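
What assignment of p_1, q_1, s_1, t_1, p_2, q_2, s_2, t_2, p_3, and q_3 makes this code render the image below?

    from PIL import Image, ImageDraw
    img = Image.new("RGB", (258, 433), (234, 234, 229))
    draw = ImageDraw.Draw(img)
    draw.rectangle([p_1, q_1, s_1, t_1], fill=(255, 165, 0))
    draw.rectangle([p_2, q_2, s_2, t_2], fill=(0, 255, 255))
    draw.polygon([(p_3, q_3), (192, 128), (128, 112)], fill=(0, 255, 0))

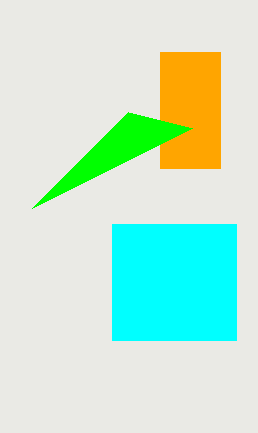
p_1 = 160
q_1 = 52
s_1 = 220
t_1 = 168
p_2 = 112
q_2 = 224
s_2 = 236
t_2 = 340
p_3 = 32
q_3 = 208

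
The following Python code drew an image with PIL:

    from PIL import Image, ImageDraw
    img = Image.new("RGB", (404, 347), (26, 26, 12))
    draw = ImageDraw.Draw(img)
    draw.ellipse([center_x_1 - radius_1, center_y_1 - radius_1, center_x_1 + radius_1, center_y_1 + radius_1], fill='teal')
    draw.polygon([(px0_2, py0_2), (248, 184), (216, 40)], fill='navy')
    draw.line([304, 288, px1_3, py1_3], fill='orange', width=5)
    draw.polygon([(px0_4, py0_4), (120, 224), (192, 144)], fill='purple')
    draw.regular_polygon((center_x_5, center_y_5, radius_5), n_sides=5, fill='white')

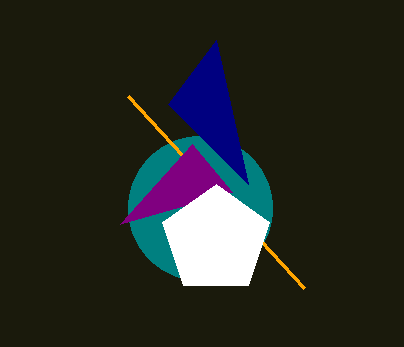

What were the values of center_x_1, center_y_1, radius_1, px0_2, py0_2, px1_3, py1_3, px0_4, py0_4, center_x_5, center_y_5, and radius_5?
center_x_1 = 200; center_y_1 = 208; radius_1 = 72; px0_2 = 168; py0_2 = 104; px1_3 = 128; py1_3 = 96; px0_4 = 232; py0_4 = 192; center_x_5 = 216; center_y_5 = 240; radius_5 = 56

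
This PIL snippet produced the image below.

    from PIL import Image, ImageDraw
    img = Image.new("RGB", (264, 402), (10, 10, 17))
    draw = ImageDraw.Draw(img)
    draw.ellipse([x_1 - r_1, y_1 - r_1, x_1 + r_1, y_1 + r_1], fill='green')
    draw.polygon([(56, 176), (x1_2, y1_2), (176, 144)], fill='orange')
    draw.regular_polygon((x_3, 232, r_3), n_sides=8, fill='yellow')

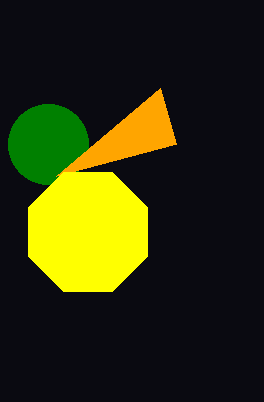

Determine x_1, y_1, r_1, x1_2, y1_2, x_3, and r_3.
x_1 = 48; y_1 = 144; r_1 = 40; x1_2 = 160; y1_2 = 88; x_3 = 88; r_3 = 64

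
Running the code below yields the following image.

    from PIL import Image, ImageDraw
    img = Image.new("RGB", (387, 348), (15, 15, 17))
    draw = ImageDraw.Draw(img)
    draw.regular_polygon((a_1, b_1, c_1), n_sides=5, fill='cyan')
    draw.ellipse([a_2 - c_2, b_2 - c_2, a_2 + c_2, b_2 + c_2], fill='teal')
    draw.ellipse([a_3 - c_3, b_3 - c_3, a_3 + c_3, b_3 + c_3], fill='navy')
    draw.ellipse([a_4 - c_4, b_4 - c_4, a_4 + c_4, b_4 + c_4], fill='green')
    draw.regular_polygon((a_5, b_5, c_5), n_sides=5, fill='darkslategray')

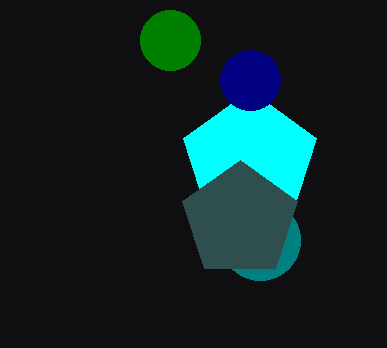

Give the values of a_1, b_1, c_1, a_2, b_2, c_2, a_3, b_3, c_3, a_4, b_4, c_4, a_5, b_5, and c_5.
a_1 = 250, b_1 = 160, c_1 = 70, a_2 = 260, b_2 = 240, c_2 = 40, a_3 = 250, b_3 = 80, c_3 = 30, a_4 = 170, b_4 = 40, c_4 = 30, a_5 = 240, b_5 = 220, c_5 = 60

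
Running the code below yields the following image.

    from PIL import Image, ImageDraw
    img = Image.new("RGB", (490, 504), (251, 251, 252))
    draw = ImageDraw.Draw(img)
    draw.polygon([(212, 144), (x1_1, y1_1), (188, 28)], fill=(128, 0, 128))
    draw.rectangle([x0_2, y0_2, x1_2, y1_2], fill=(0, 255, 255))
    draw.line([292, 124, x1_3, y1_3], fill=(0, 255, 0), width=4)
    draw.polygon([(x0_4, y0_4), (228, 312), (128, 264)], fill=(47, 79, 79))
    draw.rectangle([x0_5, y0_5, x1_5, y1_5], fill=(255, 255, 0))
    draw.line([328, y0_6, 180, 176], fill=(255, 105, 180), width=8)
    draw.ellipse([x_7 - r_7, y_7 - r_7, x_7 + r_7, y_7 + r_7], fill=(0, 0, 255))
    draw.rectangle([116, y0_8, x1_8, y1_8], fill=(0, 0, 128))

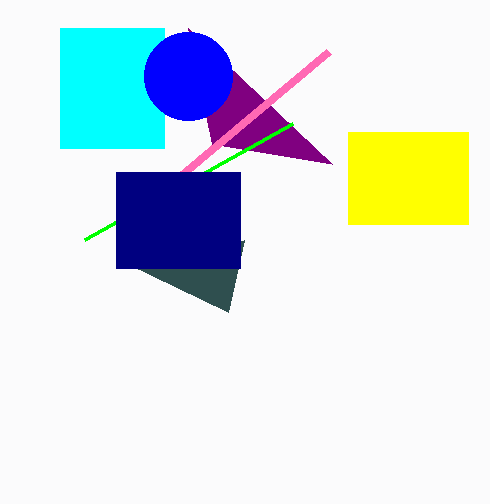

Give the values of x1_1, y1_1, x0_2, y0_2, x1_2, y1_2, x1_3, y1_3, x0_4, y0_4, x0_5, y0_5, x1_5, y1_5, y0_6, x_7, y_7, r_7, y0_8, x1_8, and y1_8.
x1_1 = 332; y1_1 = 164; x0_2 = 60; y0_2 = 28; x1_2 = 164; y1_2 = 148; x1_3 = 84; y1_3 = 240; x0_4 = 244; y0_4 = 240; x0_5 = 348; y0_5 = 132; x1_5 = 468; y1_5 = 224; y0_6 = 52; x_7 = 188; y_7 = 76; r_7 = 44; y0_8 = 172; x1_8 = 240; y1_8 = 268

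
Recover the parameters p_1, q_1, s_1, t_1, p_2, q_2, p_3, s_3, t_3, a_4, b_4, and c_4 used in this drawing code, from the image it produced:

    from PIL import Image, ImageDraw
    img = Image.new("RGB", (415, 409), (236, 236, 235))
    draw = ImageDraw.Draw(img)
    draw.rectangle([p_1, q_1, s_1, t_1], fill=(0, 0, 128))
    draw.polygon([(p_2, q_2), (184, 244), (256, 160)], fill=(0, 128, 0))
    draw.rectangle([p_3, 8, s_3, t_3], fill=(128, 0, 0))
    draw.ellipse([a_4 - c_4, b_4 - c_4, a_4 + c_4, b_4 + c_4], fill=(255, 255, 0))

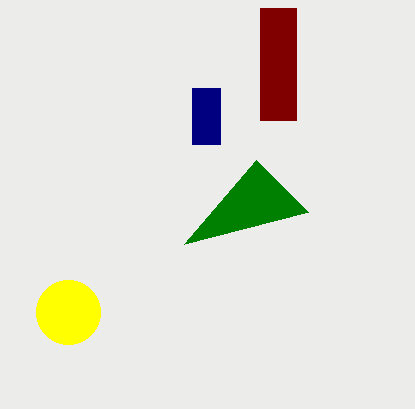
p_1 = 192, q_1 = 88, s_1 = 220, t_1 = 144, p_2 = 308, q_2 = 212, p_3 = 260, s_3 = 296, t_3 = 120, a_4 = 68, b_4 = 312, c_4 = 32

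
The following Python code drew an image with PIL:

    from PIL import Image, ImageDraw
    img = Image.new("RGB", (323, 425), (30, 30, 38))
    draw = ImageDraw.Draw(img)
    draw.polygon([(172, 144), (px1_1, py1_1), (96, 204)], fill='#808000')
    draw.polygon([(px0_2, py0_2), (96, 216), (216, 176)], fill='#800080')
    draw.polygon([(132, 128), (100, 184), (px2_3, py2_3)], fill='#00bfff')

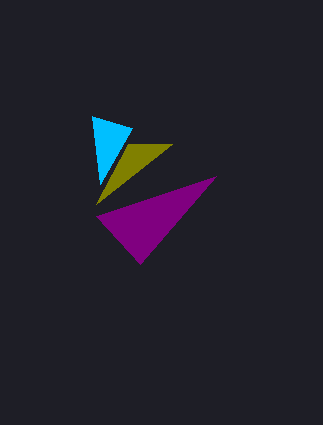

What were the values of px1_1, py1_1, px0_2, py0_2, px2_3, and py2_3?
px1_1 = 128; py1_1 = 144; px0_2 = 140; py0_2 = 264; px2_3 = 92; py2_3 = 116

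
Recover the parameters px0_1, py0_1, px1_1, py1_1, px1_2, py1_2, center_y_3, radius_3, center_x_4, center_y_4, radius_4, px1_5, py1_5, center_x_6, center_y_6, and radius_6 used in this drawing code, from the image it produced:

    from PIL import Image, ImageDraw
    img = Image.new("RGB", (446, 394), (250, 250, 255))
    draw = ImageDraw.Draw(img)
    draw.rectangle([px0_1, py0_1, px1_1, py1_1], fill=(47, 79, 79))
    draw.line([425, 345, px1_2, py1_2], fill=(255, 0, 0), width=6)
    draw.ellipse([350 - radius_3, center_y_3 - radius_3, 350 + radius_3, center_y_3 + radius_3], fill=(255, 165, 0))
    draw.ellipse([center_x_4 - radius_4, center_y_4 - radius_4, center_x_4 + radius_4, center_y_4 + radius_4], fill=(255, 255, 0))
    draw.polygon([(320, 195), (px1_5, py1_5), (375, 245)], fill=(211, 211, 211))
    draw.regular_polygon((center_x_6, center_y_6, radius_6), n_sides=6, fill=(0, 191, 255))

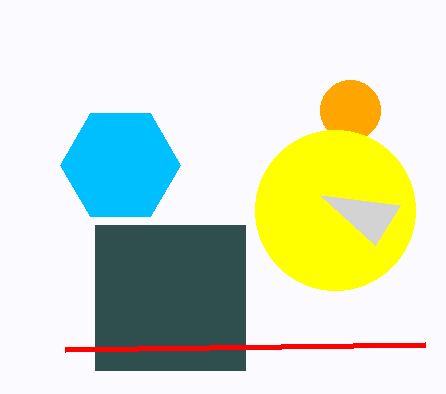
px0_1 = 95; py0_1 = 225; px1_1 = 245; py1_1 = 370; px1_2 = 65; py1_2 = 350; center_y_3 = 110; radius_3 = 30; center_x_4 = 335; center_y_4 = 210; radius_4 = 80; px1_5 = 400; py1_5 = 205; center_x_6 = 120; center_y_6 = 165; radius_6 = 60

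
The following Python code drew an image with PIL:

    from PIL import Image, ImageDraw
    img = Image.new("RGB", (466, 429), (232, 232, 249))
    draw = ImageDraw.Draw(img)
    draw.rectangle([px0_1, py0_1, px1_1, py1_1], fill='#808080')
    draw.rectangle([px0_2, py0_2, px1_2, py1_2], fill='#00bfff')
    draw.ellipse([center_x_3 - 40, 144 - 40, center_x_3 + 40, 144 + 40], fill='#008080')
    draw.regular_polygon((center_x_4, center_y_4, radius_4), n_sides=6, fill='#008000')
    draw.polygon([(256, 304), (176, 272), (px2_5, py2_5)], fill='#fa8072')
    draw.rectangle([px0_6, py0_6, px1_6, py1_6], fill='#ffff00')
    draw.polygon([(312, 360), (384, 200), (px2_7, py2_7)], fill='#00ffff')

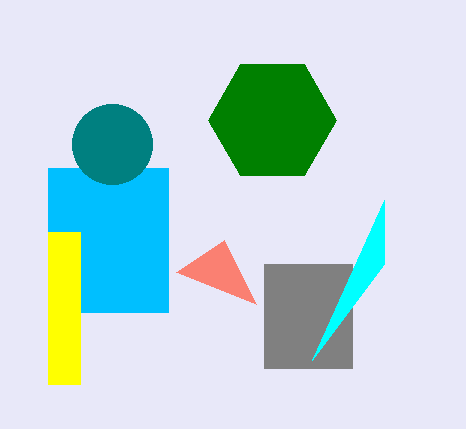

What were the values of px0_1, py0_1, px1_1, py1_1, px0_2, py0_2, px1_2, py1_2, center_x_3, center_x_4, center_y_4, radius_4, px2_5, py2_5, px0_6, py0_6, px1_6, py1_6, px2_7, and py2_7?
px0_1 = 264
py0_1 = 264
px1_1 = 352
py1_1 = 368
px0_2 = 48
py0_2 = 168
px1_2 = 168
py1_2 = 312
center_x_3 = 112
center_x_4 = 272
center_y_4 = 120
radius_4 = 64
px2_5 = 224
py2_5 = 240
px0_6 = 48
py0_6 = 232
px1_6 = 80
py1_6 = 384
px2_7 = 384
py2_7 = 264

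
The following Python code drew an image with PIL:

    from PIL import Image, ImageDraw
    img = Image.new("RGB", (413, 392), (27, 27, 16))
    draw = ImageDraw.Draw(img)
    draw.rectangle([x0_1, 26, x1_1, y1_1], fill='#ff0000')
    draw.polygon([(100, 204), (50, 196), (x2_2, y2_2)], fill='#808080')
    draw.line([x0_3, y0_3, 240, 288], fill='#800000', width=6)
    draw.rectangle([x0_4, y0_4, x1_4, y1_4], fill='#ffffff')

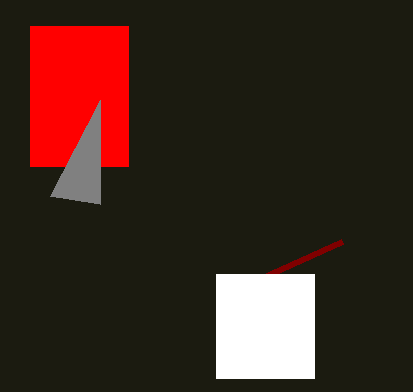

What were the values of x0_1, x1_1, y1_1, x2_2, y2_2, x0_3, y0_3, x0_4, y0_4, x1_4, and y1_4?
x0_1 = 30; x1_1 = 128; y1_1 = 166; x2_2 = 100; y2_2 = 100; x0_3 = 342; y0_3 = 242; x0_4 = 216; y0_4 = 274; x1_4 = 314; y1_4 = 378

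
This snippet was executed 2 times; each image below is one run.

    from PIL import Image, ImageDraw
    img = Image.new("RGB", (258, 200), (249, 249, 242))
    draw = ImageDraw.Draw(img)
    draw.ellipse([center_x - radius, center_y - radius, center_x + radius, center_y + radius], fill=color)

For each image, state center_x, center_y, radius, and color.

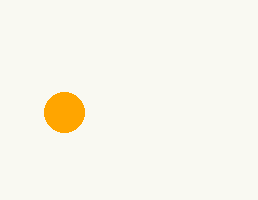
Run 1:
center_x = 64
center_y = 112
radius = 20
color = 'orange'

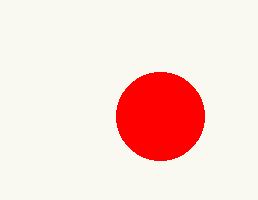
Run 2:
center_x = 160
center_y = 116
radius = 44
color = 'red'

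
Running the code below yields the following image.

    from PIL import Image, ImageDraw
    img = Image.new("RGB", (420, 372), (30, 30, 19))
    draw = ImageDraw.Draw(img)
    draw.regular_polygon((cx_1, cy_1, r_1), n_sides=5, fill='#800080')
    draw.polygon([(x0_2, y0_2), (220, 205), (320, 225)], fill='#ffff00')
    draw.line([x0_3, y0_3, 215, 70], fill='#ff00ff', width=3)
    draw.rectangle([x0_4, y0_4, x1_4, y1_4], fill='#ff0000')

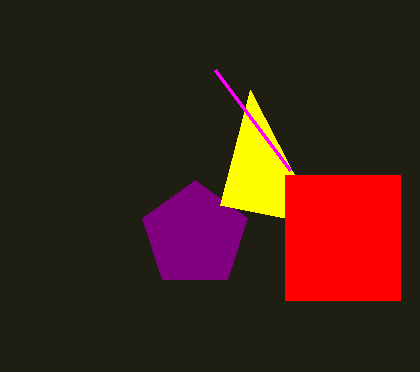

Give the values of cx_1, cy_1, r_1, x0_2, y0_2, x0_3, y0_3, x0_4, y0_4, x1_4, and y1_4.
cx_1 = 195; cy_1 = 235; r_1 = 55; x0_2 = 250; y0_2 = 90; x0_3 = 290; y0_3 = 170; x0_4 = 285; y0_4 = 175; x1_4 = 400; y1_4 = 300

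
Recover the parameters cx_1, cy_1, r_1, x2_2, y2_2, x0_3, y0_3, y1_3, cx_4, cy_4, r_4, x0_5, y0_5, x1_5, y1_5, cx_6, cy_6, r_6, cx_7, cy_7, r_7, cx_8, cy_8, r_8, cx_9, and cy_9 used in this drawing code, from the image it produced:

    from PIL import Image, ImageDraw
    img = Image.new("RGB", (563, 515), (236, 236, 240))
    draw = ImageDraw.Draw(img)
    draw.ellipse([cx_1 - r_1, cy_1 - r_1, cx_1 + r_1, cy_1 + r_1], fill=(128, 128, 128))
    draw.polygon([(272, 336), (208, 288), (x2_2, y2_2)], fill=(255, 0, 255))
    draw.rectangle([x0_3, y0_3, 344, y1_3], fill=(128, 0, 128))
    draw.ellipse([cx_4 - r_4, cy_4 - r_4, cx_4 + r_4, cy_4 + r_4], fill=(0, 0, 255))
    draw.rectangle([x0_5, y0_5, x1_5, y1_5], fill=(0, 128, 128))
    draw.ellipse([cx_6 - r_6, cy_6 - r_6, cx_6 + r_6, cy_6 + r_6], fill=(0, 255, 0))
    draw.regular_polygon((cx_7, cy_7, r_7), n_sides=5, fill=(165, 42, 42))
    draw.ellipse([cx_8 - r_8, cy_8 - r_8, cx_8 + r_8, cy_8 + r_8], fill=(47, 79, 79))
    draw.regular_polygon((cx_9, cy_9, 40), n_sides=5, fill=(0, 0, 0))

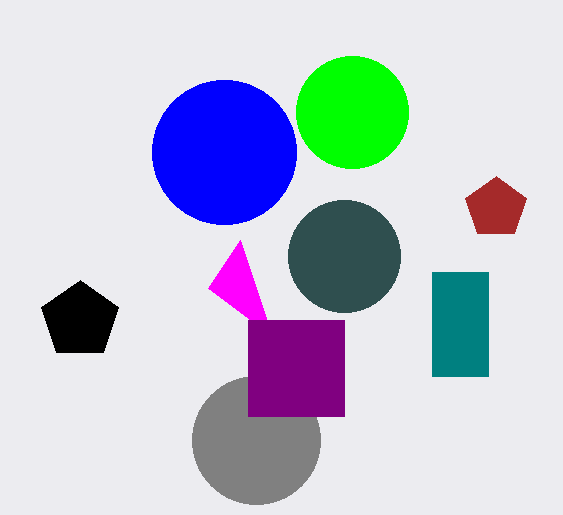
cx_1 = 256
cy_1 = 440
r_1 = 64
x2_2 = 240
y2_2 = 240
x0_3 = 248
y0_3 = 320
y1_3 = 416
cx_4 = 224
cy_4 = 152
r_4 = 72
x0_5 = 432
y0_5 = 272
x1_5 = 488
y1_5 = 376
cx_6 = 352
cy_6 = 112
r_6 = 56
cx_7 = 496
cy_7 = 208
r_7 = 32
cx_8 = 344
cy_8 = 256
r_8 = 56
cx_9 = 80
cy_9 = 320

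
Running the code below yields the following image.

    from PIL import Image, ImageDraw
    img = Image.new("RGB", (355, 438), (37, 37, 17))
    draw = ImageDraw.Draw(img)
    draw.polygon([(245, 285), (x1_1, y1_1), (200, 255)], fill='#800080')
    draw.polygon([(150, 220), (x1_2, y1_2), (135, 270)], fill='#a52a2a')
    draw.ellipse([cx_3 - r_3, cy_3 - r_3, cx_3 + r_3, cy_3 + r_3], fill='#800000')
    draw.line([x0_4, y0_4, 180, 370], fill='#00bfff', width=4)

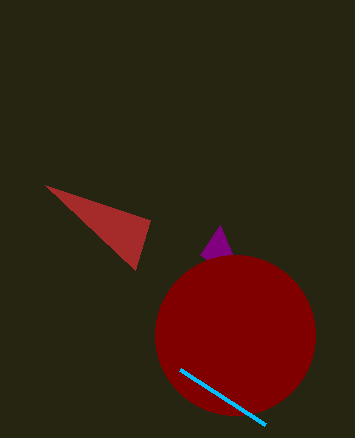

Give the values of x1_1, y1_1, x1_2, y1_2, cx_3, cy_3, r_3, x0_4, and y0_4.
x1_1 = 220, y1_1 = 225, x1_2 = 45, y1_2 = 185, cx_3 = 235, cy_3 = 335, r_3 = 80, x0_4 = 265, y0_4 = 425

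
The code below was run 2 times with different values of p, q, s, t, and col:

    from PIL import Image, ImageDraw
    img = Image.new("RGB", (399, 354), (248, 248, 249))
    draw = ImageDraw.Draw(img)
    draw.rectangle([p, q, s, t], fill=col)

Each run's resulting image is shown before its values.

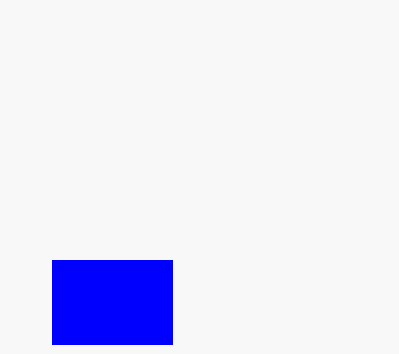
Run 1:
p = 52
q = 260
s = 172
t = 344
col = 'blue'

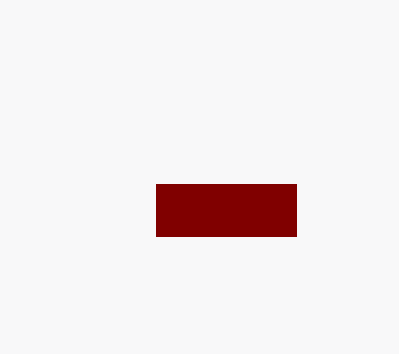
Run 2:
p = 156, q = 184, s = 296, t = 236, col = 'maroon'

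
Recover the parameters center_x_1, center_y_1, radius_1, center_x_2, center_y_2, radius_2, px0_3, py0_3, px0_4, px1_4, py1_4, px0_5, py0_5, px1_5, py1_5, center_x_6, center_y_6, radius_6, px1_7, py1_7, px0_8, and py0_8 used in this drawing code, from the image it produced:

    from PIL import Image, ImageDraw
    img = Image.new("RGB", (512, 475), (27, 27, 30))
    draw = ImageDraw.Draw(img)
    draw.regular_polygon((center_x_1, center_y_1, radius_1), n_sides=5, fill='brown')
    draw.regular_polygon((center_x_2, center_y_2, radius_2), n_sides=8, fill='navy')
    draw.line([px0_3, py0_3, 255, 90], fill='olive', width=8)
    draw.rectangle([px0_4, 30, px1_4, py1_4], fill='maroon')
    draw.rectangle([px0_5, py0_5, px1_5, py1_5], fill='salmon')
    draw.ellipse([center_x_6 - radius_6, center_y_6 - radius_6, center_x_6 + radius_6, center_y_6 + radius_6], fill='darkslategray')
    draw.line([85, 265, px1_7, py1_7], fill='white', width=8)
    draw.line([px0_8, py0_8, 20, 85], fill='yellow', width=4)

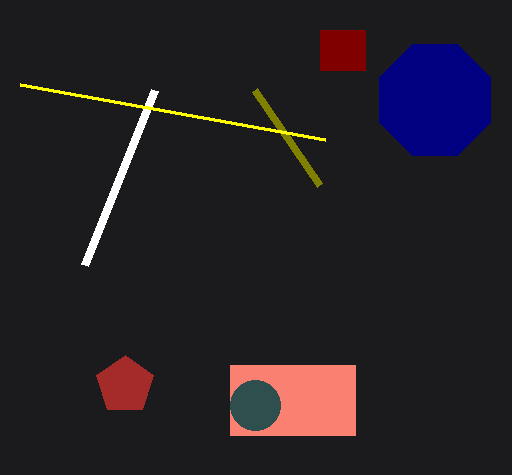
center_x_1 = 125; center_y_1 = 385; radius_1 = 30; center_x_2 = 435; center_y_2 = 100; radius_2 = 60; px0_3 = 320; py0_3 = 185; px0_4 = 320; px1_4 = 365; py1_4 = 70; px0_5 = 230; py0_5 = 365; px1_5 = 355; py1_5 = 435; center_x_6 = 255; center_y_6 = 405; radius_6 = 25; px1_7 = 155; py1_7 = 90; px0_8 = 325; py0_8 = 140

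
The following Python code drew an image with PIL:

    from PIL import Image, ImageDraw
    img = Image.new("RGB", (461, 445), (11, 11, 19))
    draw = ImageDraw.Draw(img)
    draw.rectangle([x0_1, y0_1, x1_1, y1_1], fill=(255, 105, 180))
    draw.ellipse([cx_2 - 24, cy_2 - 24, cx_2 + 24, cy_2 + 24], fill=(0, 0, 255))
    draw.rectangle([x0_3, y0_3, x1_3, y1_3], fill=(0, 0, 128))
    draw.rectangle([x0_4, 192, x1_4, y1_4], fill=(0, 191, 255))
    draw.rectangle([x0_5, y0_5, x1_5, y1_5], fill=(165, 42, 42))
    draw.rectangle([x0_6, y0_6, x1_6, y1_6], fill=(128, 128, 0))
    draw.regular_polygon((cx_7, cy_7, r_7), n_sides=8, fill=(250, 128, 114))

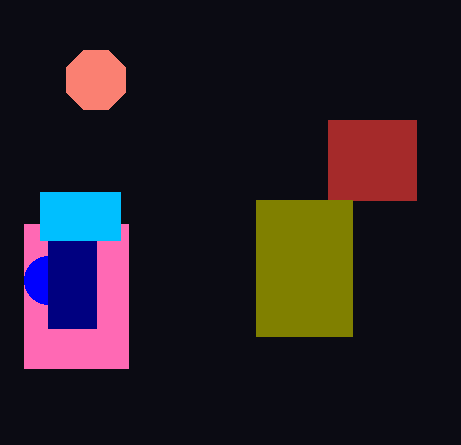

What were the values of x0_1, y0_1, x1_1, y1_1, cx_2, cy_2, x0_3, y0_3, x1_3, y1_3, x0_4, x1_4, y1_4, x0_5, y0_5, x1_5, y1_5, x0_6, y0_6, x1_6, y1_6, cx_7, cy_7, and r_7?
x0_1 = 24, y0_1 = 224, x1_1 = 128, y1_1 = 368, cx_2 = 48, cy_2 = 280, x0_3 = 48, y0_3 = 192, x1_3 = 96, y1_3 = 328, x0_4 = 40, x1_4 = 120, y1_4 = 240, x0_5 = 328, y0_5 = 120, x1_5 = 416, y1_5 = 200, x0_6 = 256, y0_6 = 200, x1_6 = 352, y1_6 = 336, cx_7 = 96, cy_7 = 80, r_7 = 32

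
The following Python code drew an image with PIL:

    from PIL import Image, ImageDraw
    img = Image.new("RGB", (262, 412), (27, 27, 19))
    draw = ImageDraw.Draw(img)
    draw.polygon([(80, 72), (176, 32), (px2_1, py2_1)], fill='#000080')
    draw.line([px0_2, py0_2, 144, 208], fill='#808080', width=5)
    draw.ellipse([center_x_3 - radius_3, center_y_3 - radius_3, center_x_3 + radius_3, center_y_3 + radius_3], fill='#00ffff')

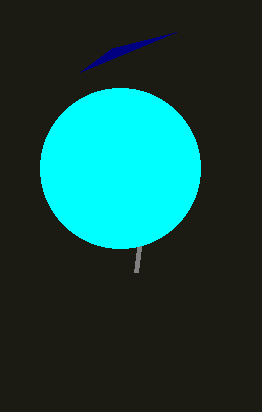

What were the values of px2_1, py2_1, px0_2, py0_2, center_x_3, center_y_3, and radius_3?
px2_1 = 112
py2_1 = 48
px0_2 = 136
py0_2 = 272
center_x_3 = 120
center_y_3 = 168
radius_3 = 80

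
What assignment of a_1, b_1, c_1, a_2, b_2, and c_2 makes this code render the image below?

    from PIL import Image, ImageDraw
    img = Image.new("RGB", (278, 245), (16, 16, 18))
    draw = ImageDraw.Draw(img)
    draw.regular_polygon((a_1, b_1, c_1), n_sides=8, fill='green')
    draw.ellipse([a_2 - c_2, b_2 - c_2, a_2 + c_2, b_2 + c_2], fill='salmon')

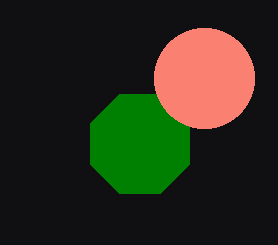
a_1 = 140
b_1 = 144
c_1 = 54
a_2 = 204
b_2 = 78
c_2 = 50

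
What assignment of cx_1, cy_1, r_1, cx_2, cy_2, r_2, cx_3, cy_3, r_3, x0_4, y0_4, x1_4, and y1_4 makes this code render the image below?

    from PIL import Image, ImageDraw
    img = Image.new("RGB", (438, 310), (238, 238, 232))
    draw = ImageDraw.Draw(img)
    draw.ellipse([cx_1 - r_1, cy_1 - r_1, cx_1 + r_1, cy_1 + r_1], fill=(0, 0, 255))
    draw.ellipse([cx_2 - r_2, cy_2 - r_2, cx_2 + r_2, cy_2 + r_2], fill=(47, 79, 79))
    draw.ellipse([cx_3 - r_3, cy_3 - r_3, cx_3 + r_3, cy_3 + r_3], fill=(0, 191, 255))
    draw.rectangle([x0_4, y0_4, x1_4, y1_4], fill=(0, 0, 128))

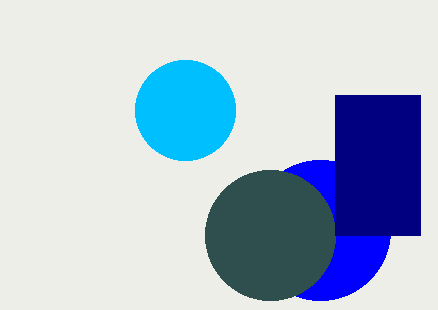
cx_1 = 320
cy_1 = 230
r_1 = 70
cx_2 = 270
cy_2 = 235
r_2 = 65
cx_3 = 185
cy_3 = 110
r_3 = 50
x0_4 = 335
y0_4 = 95
x1_4 = 420
y1_4 = 235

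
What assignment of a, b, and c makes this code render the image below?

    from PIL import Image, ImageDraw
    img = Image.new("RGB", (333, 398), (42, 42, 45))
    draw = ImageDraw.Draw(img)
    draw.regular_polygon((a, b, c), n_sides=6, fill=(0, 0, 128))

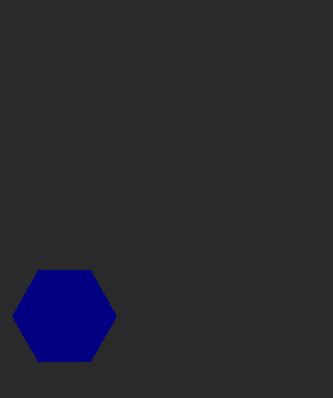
a = 64; b = 316; c = 52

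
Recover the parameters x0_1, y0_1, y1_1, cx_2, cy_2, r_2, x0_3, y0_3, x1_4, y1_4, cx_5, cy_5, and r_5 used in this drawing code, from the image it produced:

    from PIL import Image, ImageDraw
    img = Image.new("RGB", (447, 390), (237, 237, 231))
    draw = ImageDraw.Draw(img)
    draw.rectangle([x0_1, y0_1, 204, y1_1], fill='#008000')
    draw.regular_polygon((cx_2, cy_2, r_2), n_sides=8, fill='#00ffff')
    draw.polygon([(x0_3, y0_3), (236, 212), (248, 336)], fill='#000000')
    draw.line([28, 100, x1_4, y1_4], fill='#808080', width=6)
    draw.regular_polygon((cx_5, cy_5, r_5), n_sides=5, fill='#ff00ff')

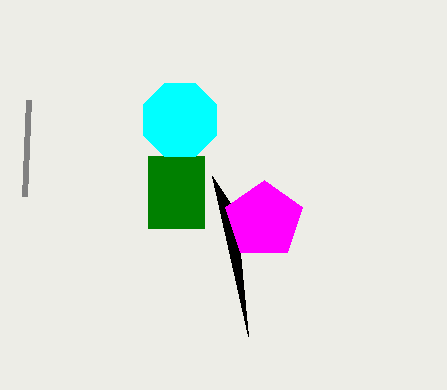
x0_1 = 148; y0_1 = 156; y1_1 = 228; cx_2 = 180; cy_2 = 120; r_2 = 40; x0_3 = 212; y0_3 = 176; x1_4 = 24; y1_4 = 196; cx_5 = 264; cy_5 = 220; r_5 = 40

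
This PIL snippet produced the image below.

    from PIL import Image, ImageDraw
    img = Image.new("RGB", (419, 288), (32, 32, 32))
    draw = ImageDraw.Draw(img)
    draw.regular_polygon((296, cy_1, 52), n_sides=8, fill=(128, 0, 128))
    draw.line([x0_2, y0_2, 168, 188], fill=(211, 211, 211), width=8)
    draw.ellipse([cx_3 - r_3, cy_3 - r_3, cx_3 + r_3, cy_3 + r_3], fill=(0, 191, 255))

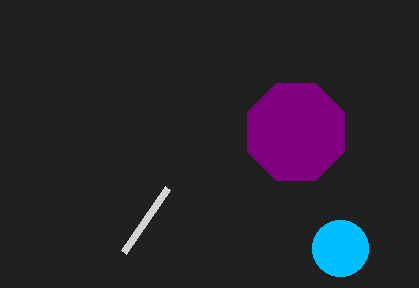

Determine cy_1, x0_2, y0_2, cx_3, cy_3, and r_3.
cy_1 = 132; x0_2 = 124; y0_2 = 252; cx_3 = 340; cy_3 = 248; r_3 = 28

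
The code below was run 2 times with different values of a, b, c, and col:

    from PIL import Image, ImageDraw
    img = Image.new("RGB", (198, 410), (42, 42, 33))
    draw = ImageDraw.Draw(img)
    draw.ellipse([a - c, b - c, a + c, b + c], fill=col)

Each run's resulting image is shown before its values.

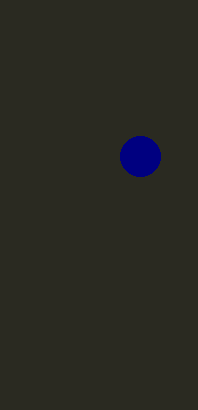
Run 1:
a = 140; b = 156; c = 20; col = 'navy'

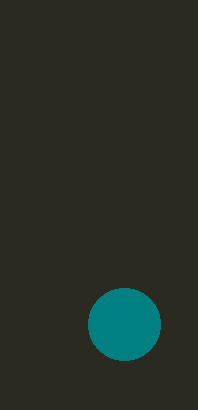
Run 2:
a = 124, b = 324, c = 36, col = 'teal'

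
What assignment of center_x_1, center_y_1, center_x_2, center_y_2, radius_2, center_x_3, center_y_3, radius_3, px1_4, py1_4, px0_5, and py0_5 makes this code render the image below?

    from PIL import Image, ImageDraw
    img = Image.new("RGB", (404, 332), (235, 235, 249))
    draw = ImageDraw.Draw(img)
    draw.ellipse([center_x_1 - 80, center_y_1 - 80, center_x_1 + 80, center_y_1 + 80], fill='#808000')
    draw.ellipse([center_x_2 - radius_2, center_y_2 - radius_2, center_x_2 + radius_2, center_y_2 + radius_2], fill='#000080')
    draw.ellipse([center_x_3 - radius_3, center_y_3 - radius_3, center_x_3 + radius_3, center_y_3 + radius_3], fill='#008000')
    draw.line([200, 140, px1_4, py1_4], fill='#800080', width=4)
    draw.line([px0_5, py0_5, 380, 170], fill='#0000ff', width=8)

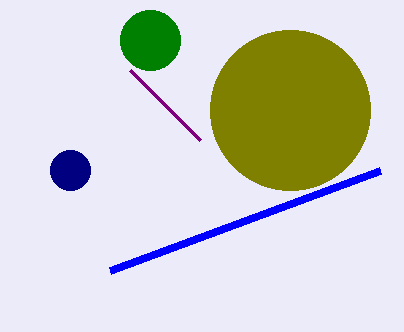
center_x_1 = 290; center_y_1 = 110; center_x_2 = 70; center_y_2 = 170; radius_2 = 20; center_x_3 = 150; center_y_3 = 40; radius_3 = 30; px1_4 = 130; py1_4 = 70; px0_5 = 110; py0_5 = 270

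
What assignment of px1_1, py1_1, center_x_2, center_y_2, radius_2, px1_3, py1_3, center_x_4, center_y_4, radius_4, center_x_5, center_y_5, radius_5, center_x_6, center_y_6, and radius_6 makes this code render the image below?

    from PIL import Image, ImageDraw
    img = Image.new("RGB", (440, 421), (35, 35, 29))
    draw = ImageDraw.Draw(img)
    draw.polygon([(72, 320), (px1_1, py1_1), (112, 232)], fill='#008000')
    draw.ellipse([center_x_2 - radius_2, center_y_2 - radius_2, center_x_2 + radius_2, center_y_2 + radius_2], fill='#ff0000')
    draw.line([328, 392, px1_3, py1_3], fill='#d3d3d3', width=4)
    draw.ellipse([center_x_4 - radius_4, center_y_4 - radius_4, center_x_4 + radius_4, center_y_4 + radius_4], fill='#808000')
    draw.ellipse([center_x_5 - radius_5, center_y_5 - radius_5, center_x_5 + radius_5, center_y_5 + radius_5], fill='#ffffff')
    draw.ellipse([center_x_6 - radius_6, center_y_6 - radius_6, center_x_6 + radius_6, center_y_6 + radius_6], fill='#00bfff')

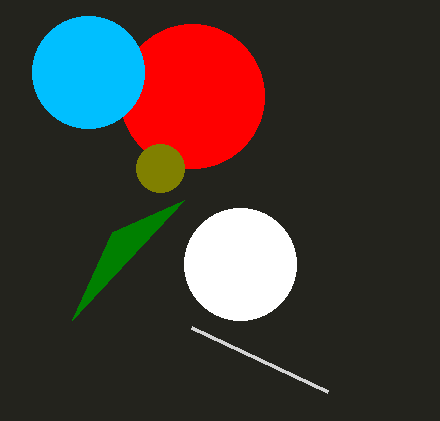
px1_1 = 184
py1_1 = 200
center_x_2 = 192
center_y_2 = 96
radius_2 = 72
px1_3 = 192
py1_3 = 328
center_x_4 = 160
center_y_4 = 168
radius_4 = 24
center_x_5 = 240
center_y_5 = 264
radius_5 = 56
center_x_6 = 88
center_y_6 = 72
radius_6 = 56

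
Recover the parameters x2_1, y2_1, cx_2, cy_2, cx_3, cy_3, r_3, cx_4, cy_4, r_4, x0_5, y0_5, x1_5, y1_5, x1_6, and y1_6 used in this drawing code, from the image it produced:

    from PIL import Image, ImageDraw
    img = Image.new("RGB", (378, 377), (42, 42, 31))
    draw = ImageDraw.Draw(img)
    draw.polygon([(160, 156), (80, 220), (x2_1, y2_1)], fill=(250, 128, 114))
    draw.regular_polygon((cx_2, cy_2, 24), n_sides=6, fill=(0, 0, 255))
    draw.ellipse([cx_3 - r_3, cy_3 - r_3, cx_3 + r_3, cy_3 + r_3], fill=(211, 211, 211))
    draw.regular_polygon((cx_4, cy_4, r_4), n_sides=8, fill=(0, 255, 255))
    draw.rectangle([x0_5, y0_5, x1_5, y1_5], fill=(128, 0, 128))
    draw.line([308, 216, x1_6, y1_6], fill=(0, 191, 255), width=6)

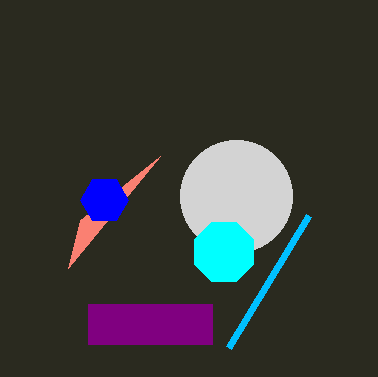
x2_1 = 68; y2_1 = 268; cx_2 = 104; cy_2 = 200; cx_3 = 236; cy_3 = 196; r_3 = 56; cx_4 = 224; cy_4 = 252; r_4 = 32; x0_5 = 88; y0_5 = 304; x1_5 = 212; y1_5 = 344; x1_6 = 228; y1_6 = 348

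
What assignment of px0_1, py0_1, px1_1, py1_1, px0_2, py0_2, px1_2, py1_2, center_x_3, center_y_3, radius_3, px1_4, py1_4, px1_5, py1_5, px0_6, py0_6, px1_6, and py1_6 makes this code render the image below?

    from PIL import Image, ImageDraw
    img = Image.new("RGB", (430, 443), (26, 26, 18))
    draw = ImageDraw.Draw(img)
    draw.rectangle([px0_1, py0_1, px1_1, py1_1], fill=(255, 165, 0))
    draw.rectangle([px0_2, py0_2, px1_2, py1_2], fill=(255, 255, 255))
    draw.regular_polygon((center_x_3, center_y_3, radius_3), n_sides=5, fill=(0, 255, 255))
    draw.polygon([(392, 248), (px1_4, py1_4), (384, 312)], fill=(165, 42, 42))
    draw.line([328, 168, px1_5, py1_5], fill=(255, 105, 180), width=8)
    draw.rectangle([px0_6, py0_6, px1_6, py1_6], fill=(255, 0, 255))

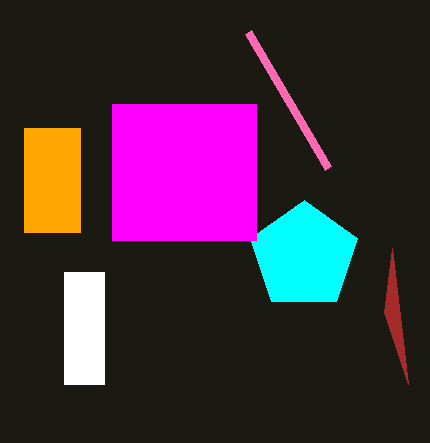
px0_1 = 24
py0_1 = 128
px1_1 = 80
py1_1 = 232
px0_2 = 64
py0_2 = 272
px1_2 = 104
py1_2 = 384
center_x_3 = 304
center_y_3 = 256
radius_3 = 56
px1_4 = 408
py1_4 = 384
px1_5 = 248
py1_5 = 32
px0_6 = 112
py0_6 = 104
px1_6 = 256
py1_6 = 240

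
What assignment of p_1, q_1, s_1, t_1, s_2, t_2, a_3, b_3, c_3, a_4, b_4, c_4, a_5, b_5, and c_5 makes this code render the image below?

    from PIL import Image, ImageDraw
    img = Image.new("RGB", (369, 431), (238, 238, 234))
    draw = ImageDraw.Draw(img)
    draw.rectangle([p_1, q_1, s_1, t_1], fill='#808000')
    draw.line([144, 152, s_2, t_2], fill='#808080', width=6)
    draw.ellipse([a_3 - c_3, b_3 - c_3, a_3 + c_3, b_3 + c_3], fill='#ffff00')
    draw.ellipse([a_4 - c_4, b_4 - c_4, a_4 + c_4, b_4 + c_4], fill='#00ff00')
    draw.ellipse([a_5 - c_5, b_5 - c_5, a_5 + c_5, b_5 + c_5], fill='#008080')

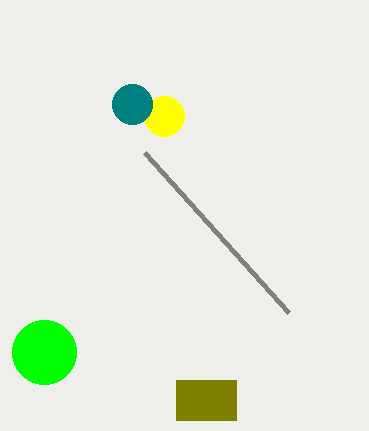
p_1 = 176
q_1 = 380
s_1 = 236
t_1 = 420
s_2 = 288
t_2 = 312
a_3 = 164
b_3 = 116
c_3 = 20
a_4 = 44
b_4 = 352
c_4 = 32
a_5 = 132
b_5 = 104
c_5 = 20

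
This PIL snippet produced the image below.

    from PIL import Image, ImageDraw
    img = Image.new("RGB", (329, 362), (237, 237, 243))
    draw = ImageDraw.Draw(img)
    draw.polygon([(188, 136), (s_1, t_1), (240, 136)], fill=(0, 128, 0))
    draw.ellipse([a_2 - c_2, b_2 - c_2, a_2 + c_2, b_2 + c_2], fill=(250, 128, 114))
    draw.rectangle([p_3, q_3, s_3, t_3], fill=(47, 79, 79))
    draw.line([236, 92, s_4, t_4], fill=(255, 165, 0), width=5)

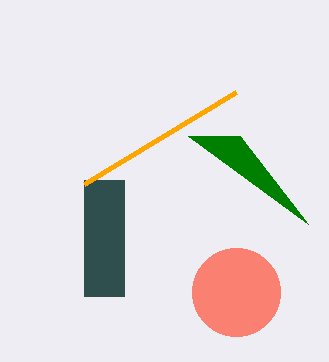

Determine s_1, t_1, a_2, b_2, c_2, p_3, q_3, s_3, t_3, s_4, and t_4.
s_1 = 308
t_1 = 224
a_2 = 236
b_2 = 292
c_2 = 44
p_3 = 84
q_3 = 180
s_3 = 124
t_3 = 296
s_4 = 84
t_4 = 184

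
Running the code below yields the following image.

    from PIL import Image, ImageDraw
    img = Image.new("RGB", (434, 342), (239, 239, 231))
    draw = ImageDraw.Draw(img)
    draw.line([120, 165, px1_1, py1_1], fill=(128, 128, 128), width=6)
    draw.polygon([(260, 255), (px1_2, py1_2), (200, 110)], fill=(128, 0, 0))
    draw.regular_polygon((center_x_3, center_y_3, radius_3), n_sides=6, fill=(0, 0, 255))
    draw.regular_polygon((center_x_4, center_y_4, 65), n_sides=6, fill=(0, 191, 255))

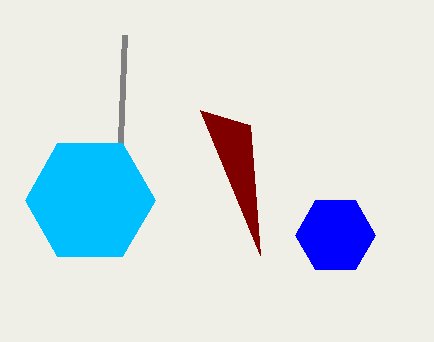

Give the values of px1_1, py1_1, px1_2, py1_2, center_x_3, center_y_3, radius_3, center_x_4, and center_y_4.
px1_1 = 125; py1_1 = 35; px1_2 = 250; py1_2 = 125; center_x_3 = 335; center_y_3 = 235; radius_3 = 40; center_x_4 = 90; center_y_4 = 200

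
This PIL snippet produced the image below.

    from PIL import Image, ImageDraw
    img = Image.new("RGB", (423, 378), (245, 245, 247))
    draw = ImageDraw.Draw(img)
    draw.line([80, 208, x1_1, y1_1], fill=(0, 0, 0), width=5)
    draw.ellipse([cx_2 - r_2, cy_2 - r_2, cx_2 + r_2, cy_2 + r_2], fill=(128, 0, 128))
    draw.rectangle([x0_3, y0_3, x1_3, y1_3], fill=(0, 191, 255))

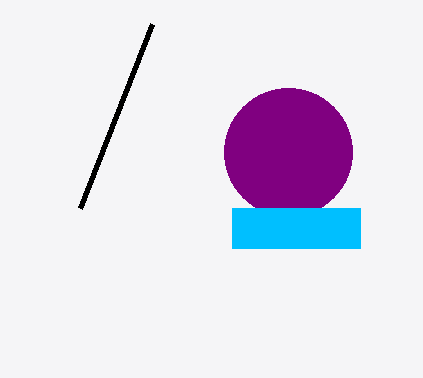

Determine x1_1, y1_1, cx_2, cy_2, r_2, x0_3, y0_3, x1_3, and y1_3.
x1_1 = 152
y1_1 = 24
cx_2 = 288
cy_2 = 152
r_2 = 64
x0_3 = 232
y0_3 = 208
x1_3 = 360
y1_3 = 248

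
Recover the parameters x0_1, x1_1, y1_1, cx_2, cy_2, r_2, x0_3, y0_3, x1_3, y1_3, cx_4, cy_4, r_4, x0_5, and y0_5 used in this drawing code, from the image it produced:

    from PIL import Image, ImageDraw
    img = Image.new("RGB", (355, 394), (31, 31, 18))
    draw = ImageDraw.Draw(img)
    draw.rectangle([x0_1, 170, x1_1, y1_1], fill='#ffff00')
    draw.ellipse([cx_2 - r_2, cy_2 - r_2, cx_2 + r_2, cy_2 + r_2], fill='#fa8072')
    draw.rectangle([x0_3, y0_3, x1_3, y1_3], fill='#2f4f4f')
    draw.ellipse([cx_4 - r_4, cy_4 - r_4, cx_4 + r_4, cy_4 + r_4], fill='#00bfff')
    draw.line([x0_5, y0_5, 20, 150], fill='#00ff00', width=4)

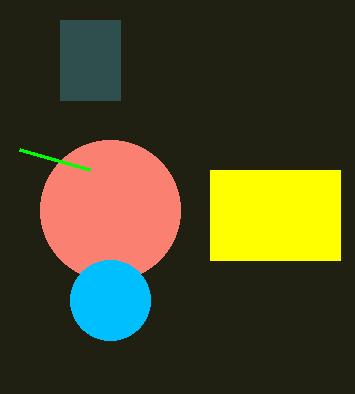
x0_1 = 210
x1_1 = 340
y1_1 = 260
cx_2 = 110
cy_2 = 210
r_2 = 70
x0_3 = 60
y0_3 = 20
x1_3 = 120
y1_3 = 100
cx_4 = 110
cy_4 = 300
r_4 = 40
x0_5 = 90
y0_5 = 170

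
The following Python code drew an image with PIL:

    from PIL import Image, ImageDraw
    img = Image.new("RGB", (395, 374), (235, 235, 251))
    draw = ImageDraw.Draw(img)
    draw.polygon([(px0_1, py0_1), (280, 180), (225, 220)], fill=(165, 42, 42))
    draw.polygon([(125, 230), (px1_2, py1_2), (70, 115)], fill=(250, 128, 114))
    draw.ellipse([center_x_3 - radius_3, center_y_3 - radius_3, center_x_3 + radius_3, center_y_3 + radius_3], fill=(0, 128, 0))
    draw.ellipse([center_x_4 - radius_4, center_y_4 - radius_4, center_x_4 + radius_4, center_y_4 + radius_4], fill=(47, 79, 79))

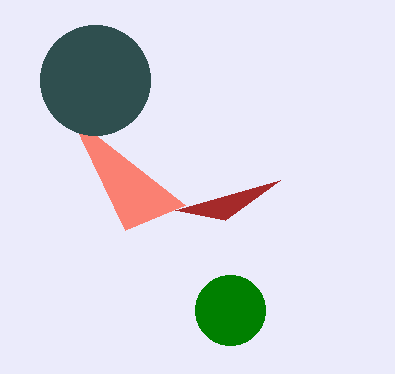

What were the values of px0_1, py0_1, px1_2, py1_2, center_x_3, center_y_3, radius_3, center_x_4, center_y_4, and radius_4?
px0_1 = 175; py0_1 = 210; px1_2 = 185; py1_2 = 205; center_x_3 = 230; center_y_3 = 310; radius_3 = 35; center_x_4 = 95; center_y_4 = 80; radius_4 = 55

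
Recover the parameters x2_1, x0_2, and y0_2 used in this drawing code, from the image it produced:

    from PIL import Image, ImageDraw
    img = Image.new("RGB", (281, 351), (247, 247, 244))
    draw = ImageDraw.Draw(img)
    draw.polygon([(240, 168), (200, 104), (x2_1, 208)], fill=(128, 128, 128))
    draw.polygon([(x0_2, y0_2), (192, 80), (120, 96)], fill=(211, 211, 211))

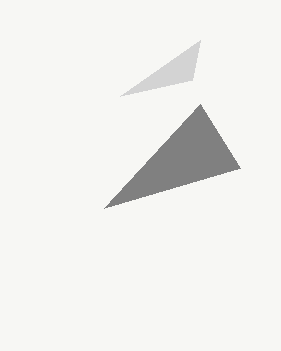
x2_1 = 104; x0_2 = 200; y0_2 = 40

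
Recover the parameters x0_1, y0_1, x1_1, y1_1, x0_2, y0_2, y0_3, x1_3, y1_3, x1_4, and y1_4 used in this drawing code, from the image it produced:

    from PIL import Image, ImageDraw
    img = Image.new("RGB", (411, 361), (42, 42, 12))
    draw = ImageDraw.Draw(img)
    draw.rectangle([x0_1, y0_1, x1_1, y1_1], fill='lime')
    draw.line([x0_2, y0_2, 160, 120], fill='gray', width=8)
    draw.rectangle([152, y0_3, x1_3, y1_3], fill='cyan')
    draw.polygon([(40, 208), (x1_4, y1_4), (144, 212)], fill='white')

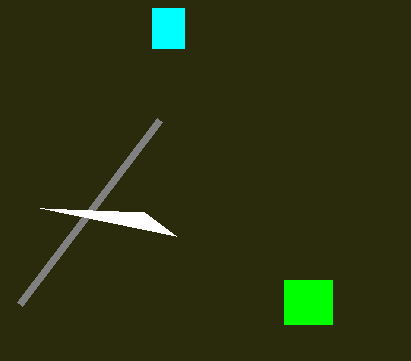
x0_1 = 284; y0_1 = 280; x1_1 = 332; y1_1 = 324; x0_2 = 20; y0_2 = 304; y0_3 = 8; x1_3 = 184; y1_3 = 48; x1_4 = 176; y1_4 = 236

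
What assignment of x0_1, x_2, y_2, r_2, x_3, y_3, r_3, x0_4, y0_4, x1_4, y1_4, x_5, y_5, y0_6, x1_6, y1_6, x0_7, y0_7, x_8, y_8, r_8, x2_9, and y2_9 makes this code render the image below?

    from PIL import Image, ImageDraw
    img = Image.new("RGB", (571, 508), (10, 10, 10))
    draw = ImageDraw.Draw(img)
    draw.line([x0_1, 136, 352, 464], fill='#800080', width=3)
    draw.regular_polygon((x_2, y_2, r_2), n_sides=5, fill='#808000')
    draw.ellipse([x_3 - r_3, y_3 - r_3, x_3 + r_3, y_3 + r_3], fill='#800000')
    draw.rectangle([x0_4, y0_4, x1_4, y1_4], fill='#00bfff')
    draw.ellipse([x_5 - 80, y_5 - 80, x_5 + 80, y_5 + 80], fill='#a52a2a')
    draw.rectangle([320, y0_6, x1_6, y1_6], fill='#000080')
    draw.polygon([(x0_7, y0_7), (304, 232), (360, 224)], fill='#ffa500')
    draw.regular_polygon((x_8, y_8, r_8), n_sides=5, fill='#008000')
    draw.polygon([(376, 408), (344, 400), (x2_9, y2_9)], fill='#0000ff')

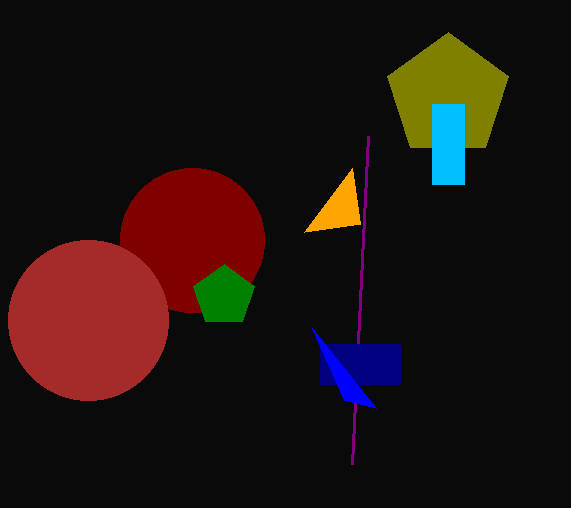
x0_1 = 368; x_2 = 448; y_2 = 96; r_2 = 64; x_3 = 192; y_3 = 240; r_3 = 72; x0_4 = 432; y0_4 = 104; x1_4 = 464; y1_4 = 184; x_5 = 88; y_5 = 320; y0_6 = 344; x1_6 = 400; y1_6 = 384; x0_7 = 352; y0_7 = 168; x_8 = 224; y_8 = 296; r_8 = 32; x2_9 = 312; y2_9 = 328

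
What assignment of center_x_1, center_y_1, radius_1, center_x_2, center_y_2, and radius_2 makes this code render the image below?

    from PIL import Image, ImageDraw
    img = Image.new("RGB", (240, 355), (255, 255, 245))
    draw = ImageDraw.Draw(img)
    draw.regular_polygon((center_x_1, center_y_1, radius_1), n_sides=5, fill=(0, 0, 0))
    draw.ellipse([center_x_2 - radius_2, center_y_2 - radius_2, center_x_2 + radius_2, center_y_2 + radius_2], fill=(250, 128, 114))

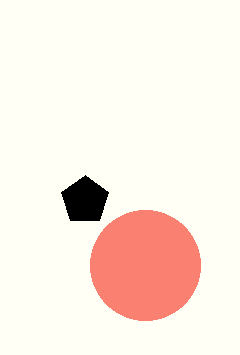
center_x_1 = 85
center_y_1 = 200
radius_1 = 25
center_x_2 = 145
center_y_2 = 265
radius_2 = 55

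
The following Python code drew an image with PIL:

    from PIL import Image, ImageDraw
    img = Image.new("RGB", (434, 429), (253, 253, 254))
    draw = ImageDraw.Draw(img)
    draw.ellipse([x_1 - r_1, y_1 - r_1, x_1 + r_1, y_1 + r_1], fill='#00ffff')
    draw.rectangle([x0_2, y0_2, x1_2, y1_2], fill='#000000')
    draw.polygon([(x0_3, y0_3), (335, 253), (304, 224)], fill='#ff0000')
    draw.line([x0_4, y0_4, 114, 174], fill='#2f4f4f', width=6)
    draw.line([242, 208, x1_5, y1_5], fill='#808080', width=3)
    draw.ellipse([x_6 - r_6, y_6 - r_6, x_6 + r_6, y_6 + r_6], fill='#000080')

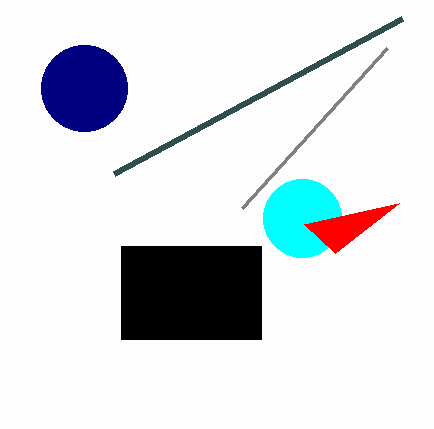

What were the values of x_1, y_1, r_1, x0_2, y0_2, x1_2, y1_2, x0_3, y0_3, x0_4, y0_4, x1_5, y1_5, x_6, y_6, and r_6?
x_1 = 302; y_1 = 218; r_1 = 39; x0_2 = 121; y0_2 = 246; x1_2 = 261; y1_2 = 339; x0_3 = 399; y0_3 = 203; x0_4 = 402; y0_4 = 19; x1_5 = 387; y1_5 = 48; x_6 = 84; y_6 = 88; r_6 = 43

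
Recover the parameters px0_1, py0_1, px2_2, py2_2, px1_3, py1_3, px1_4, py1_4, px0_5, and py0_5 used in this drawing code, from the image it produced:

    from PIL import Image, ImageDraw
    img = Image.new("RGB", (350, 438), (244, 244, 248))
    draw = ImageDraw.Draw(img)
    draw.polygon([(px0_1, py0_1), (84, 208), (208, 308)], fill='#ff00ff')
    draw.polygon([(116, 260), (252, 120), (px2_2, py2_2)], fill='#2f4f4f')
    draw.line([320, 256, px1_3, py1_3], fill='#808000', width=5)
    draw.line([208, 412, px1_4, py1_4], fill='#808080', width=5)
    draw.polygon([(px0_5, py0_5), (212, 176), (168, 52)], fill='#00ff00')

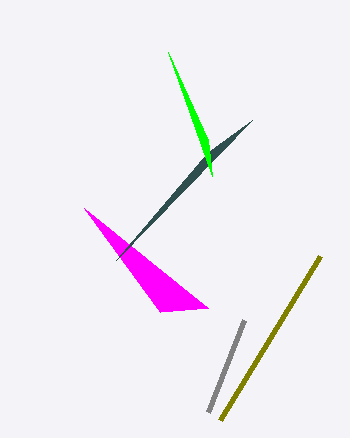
px0_1 = 160, py0_1 = 312, px2_2 = 208, py2_2 = 152, px1_3 = 220, py1_3 = 420, px1_4 = 244, py1_4 = 320, px0_5 = 208, py0_5 = 140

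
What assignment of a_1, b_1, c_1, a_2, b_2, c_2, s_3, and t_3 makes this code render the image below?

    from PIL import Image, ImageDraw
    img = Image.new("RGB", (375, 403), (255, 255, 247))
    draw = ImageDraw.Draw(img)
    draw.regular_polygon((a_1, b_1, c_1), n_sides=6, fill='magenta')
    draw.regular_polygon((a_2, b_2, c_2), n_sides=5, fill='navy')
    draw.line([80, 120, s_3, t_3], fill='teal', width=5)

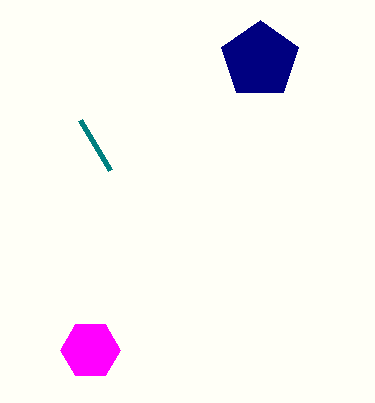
a_1 = 90; b_1 = 350; c_1 = 30; a_2 = 260; b_2 = 60; c_2 = 40; s_3 = 110; t_3 = 170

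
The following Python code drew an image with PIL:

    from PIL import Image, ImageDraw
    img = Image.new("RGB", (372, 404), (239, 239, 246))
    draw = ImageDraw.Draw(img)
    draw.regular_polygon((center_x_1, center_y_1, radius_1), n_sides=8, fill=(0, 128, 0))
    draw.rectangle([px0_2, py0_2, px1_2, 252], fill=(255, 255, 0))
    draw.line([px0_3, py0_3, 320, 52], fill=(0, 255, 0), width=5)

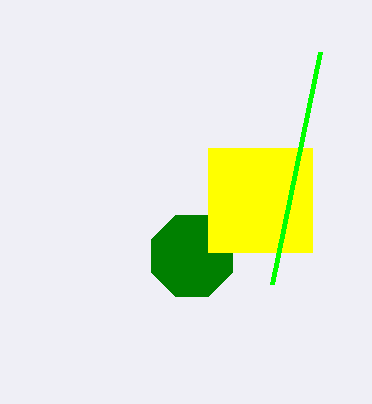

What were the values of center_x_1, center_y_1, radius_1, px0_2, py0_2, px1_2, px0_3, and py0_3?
center_x_1 = 192; center_y_1 = 256; radius_1 = 44; px0_2 = 208; py0_2 = 148; px1_2 = 312; px0_3 = 272; py0_3 = 284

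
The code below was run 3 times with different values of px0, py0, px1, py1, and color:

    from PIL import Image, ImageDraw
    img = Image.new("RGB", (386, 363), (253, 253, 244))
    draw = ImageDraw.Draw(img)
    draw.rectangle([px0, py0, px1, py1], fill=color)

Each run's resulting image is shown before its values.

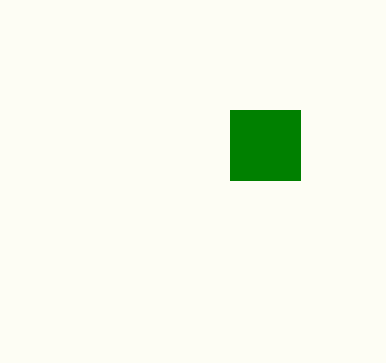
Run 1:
px0 = 230
py0 = 110
px1 = 300
py1 = 180
color = 'green'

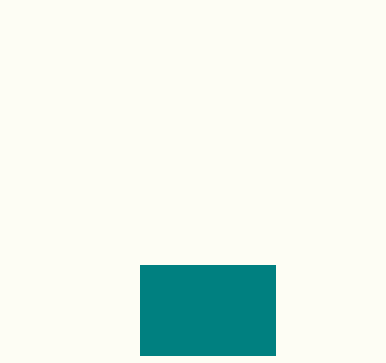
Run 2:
px0 = 140; py0 = 265; px1 = 275; py1 = 355; color = 'teal'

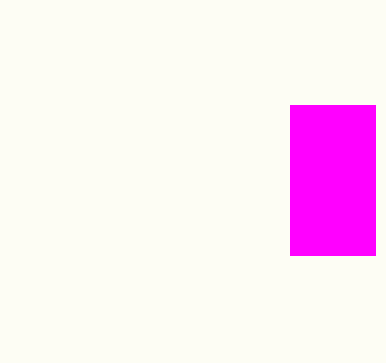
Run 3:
px0 = 290
py0 = 105
px1 = 375
py1 = 255
color = 'magenta'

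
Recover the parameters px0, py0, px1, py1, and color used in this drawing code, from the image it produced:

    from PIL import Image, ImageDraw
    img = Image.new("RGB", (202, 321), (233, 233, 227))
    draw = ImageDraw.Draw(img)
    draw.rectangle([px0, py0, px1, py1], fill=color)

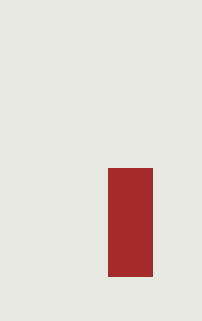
px0 = 108, py0 = 168, px1 = 152, py1 = 276, color = 'brown'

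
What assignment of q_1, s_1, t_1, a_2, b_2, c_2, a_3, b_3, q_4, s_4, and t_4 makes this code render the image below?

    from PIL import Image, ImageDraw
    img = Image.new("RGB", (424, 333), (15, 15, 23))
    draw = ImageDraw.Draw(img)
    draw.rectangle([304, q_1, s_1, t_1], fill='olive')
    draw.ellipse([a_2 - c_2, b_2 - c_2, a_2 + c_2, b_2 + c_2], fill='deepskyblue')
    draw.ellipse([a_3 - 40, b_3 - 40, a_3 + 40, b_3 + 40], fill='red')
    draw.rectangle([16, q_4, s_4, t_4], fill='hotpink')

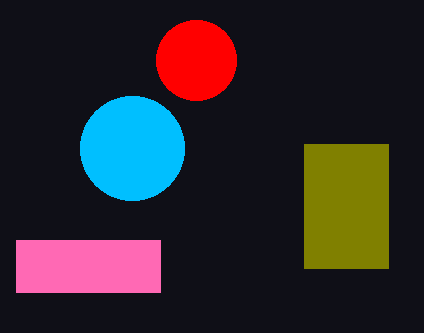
q_1 = 144; s_1 = 388; t_1 = 268; a_2 = 132; b_2 = 148; c_2 = 52; a_3 = 196; b_3 = 60; q_4 = 240; s_4 = 160; t_4 = 292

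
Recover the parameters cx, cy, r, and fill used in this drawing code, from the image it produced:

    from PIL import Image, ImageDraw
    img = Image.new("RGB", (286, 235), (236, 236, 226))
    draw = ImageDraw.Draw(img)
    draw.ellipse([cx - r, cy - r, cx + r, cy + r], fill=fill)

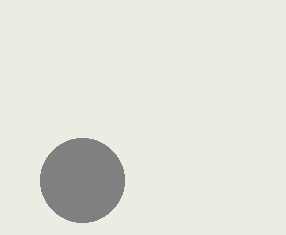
cx = 82
cy = 180
r = 42
fill = 'gray'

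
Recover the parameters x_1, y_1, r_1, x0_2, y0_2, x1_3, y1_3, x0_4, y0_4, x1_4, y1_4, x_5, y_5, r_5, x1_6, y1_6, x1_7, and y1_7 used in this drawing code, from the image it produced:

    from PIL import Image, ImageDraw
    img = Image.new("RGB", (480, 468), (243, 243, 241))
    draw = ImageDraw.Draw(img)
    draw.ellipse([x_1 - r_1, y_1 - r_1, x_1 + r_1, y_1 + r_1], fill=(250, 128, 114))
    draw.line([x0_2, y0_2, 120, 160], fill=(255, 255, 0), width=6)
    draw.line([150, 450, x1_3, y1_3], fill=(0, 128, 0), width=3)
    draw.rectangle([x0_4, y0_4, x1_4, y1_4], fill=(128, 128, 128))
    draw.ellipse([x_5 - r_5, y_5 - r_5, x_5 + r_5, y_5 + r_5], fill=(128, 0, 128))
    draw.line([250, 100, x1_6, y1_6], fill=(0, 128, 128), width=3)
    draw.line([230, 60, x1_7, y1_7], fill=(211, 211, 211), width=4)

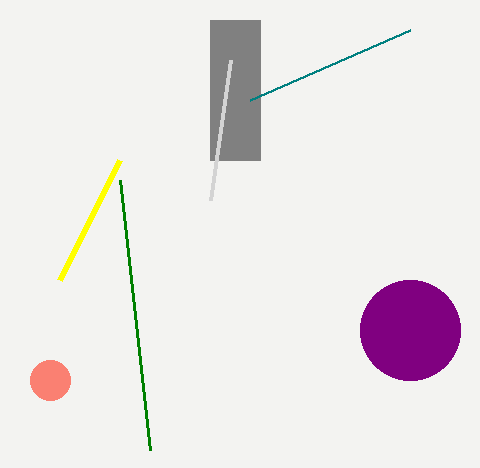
x_1 = 50; y_1 = 380; r_1 = 20; x0_2 = 60; y0_2 = 280; x1_3 = 120; y1_3 = 180; x0_4 = 210; y0_4 = 20; x1_4 = 260; y1_4 = 160; x_5 = 410; y_5 = 330; r_5 = 50; x1_6 = 410; y1_6 = 30; x1_7 = 210; y1_7 = 200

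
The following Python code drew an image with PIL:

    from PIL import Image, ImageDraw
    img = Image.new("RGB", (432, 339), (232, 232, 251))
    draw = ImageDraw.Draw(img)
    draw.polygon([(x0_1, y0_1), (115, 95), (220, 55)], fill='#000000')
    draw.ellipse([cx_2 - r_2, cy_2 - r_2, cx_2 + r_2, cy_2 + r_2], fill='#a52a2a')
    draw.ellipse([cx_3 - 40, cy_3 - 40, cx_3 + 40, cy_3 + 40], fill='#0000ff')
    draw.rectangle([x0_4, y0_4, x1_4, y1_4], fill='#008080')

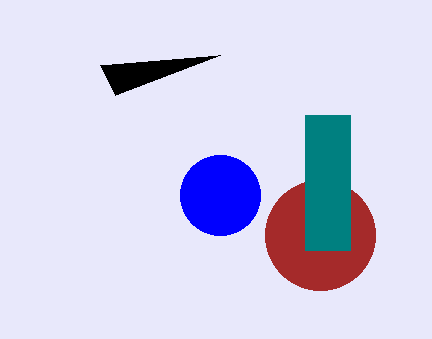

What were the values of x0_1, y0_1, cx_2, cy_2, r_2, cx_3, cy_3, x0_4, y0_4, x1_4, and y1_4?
x0_1 = 100
y0_1 = 65
cx_2 = 320
cy_2 = 235
r_2 = 55
cx_3 = 220
cy_3 = 195
x0_4 = 305
y0_4 = 115
x1_4 = 350
y1_4 = 250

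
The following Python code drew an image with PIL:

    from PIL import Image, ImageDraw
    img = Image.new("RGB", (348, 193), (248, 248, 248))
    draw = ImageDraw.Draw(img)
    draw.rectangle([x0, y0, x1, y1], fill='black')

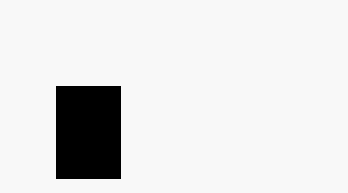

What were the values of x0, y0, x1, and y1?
x0 = 56, y0 = 86, x1 = 120, y1 = 178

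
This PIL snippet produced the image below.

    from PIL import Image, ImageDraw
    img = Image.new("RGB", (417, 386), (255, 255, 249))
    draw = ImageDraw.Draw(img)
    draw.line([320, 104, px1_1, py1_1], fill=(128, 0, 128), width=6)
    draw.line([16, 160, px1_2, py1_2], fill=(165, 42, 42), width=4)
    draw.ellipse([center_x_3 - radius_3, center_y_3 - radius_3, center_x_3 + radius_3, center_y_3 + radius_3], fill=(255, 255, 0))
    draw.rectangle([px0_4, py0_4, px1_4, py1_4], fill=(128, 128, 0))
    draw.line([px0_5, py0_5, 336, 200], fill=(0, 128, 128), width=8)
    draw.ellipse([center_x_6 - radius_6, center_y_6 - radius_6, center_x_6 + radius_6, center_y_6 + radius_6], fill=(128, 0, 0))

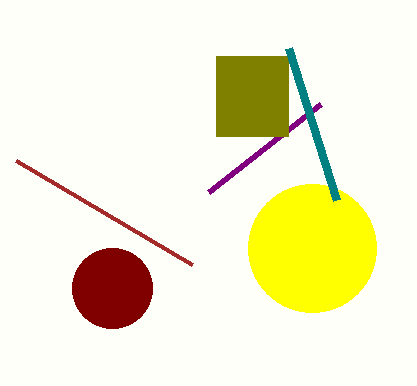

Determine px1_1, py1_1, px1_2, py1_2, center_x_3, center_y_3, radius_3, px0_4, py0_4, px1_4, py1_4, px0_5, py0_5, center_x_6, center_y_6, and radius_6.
px1_1 = 208
py1_1 = 192
px1_2 = 192
py1_2 = 264
center_x_3 = 312
center_y_3 = 248
radius_3 = 64
px0_4 = 216
py0_4 = 56
px1_4 = 288
py1_4 = 136
px0_5 = 288
py0_5 = 48
center_x_6 = 112
center_y_6 = 288
radius_6 = 40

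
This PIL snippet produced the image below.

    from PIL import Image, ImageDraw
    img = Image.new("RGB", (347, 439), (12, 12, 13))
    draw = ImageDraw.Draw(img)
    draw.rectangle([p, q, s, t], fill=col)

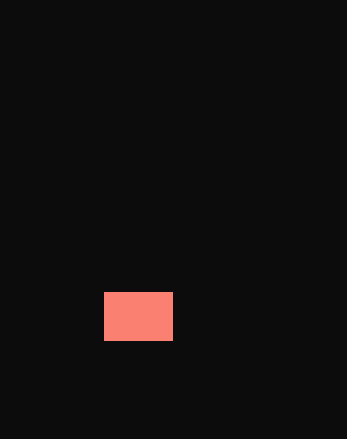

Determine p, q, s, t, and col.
p = 104; q = 292; s = 172; t = 340; col = 'salmon'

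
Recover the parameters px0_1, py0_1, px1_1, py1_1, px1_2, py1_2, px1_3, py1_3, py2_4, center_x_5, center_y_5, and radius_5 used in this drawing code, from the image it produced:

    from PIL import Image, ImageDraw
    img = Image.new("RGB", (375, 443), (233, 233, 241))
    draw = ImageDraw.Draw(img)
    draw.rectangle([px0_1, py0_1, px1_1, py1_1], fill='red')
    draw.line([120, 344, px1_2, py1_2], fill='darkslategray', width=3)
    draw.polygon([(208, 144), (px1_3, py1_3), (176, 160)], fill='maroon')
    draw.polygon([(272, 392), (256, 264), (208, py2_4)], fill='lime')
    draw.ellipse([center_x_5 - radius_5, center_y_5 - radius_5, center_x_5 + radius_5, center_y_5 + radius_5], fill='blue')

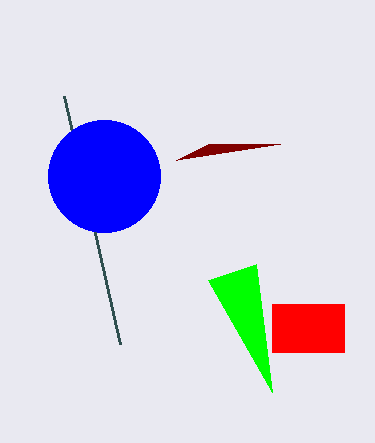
px0_1 = 272
py0_1 = 304
px1_1 = 344
py1_1 = 352
px1_2 = 64
py1_2 = 96
px1_3 = 280
py1_3 = 144
py2_4 = 280
center_x_5 = 104
center_y_5 = 176
radius_5 = 56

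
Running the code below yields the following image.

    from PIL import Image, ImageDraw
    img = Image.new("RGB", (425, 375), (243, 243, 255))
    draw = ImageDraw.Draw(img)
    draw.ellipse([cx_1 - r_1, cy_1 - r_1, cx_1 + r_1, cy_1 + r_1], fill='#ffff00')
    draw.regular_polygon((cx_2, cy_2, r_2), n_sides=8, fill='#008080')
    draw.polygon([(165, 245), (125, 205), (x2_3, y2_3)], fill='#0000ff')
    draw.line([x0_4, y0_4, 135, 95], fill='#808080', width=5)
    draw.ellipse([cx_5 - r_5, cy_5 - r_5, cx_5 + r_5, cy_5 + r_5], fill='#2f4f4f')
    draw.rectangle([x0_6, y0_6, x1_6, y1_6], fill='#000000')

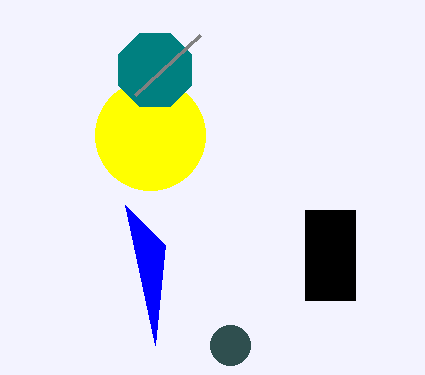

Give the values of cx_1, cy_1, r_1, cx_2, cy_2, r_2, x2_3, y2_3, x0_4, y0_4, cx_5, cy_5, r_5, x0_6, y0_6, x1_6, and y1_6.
cx_1 = 150; cy_1 = 135; r_1 = 55; cx_2 = 155; cy_2 = 70; r_2 = 40; x2_3 = 155; y2_3 = 345; x0_4 = 200; y0_4 = 35; cx_5 = 230; cy_5 = 345; r_5 = 20; x0_6 = 305; y0_6 = 210; x1_6 = 355; y1_6 = 300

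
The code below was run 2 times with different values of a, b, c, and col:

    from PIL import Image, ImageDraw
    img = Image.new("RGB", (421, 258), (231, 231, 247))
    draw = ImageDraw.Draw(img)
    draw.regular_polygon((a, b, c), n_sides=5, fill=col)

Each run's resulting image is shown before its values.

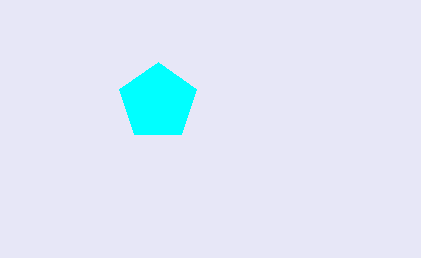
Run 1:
a = 158; b = 102; c = 40; col = 'cyan'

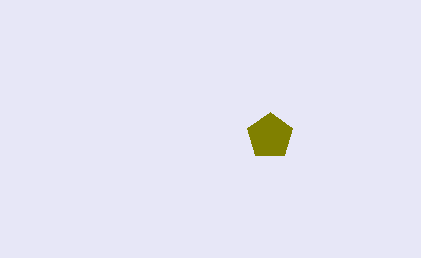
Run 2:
a = 270
b = 136
c = 24
col = 'olive'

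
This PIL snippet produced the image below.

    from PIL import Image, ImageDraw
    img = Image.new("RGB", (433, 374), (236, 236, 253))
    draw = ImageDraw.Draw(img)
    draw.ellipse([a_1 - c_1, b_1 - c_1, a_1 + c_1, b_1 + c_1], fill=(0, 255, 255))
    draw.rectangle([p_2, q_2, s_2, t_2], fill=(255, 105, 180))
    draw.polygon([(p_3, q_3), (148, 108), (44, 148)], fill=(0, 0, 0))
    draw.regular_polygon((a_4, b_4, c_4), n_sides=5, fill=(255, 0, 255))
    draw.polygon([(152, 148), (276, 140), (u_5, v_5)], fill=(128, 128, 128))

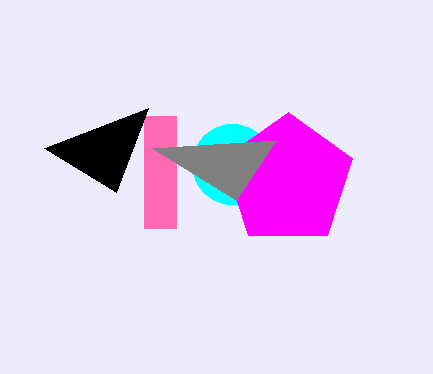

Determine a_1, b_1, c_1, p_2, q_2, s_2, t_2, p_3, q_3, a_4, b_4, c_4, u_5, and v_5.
a_1 = 232; b_1 = 164; c_1 = 40; p_2 = 144; q_2 = 116; s_2 = 176; t_2 = 228; p_3 = 116; q_3 = 192; a_4 = 288; b_4 = 180; c_4 = 68; u_5 = 236; v_5 = 200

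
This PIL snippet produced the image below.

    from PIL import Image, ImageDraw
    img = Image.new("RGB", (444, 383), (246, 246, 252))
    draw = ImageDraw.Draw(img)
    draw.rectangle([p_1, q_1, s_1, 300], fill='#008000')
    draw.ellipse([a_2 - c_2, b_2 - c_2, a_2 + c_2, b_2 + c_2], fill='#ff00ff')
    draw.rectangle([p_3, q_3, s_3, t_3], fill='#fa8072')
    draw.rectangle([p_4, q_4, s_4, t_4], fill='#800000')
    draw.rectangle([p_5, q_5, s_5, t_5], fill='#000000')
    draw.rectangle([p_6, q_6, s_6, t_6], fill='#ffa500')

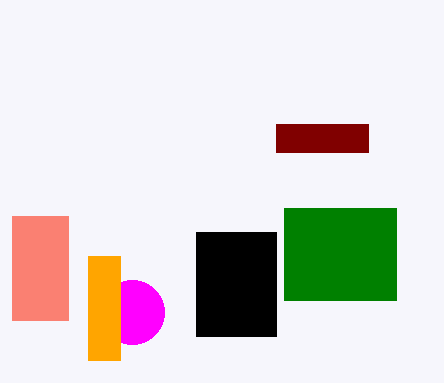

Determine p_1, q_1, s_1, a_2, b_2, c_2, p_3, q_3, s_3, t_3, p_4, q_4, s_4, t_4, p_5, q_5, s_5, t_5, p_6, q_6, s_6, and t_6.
p_1 = 284, q_1 = 208, s_1 = 396, a_2 = 132, b_2 = 312, c_2 = 32, p_3 = 12, q_3 = 216, s_3 = 68, t_3 = 320, p_4 = 276, q_4 = 124, s_4 = 368, t_4 = 152, p_5 = 196, q_5 = 232, s_5 = 276, t_5 = 336, p_6 = 88, q_6 = 256, s_6 = 120, t_6 = 360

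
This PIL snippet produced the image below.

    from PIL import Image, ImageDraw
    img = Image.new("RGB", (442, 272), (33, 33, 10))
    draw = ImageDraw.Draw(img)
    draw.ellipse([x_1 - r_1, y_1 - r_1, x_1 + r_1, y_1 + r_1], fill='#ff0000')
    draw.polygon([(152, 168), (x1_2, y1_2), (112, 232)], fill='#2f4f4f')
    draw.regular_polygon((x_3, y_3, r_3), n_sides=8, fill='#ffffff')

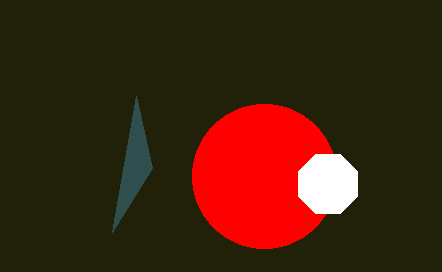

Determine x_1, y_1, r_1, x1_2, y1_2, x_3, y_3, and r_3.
x_1 = 264
y_1 = 176
r_1 = 72
x1_2 = 136
y1_2 = 96
x_3 = 328
y_3 = 184
r_3 = 32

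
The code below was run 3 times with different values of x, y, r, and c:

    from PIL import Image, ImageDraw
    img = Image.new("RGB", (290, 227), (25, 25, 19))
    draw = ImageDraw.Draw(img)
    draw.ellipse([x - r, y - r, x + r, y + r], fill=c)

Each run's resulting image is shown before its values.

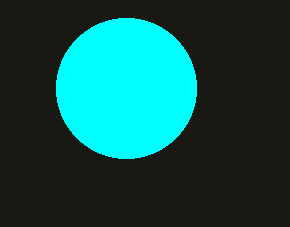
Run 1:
x = 126, y = 88, r = 70, c = 'cyan'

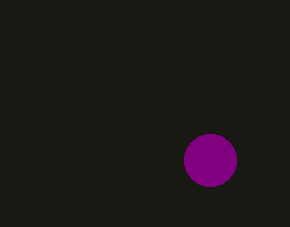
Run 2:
x = 210
y = 160
r = 26
c = 'purple'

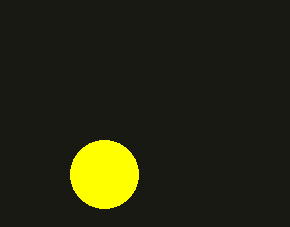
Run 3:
x = 104; y = 174; r = 34; c = 'yellow'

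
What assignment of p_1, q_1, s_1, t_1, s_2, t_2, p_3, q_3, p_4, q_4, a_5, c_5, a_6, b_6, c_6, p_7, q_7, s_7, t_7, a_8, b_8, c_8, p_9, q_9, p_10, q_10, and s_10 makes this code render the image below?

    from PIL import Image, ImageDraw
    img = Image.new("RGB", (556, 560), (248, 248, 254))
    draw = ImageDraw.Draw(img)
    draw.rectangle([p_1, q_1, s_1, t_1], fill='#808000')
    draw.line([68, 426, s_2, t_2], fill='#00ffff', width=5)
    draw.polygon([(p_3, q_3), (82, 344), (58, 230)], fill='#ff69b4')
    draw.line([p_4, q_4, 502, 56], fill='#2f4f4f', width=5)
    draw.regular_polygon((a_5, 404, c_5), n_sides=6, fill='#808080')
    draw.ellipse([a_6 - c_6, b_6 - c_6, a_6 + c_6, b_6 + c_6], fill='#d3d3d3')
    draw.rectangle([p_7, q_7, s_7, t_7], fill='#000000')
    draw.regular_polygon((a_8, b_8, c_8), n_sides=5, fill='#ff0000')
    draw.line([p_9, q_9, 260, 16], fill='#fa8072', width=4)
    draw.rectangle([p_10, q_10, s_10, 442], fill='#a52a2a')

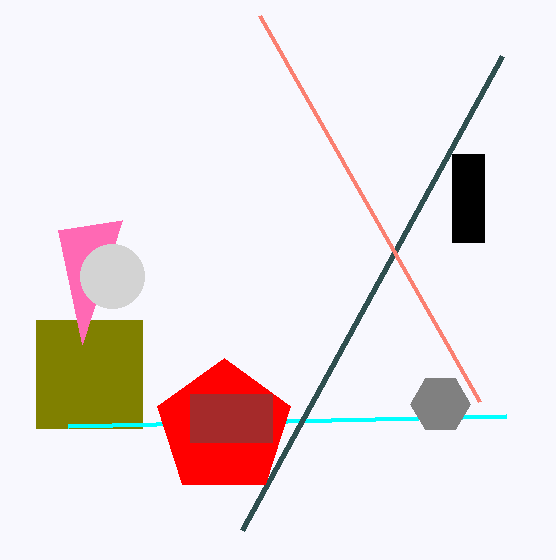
p_1 = 36, q_1 = 320, s_1 = 142, t_1 = 428, s_2 = 506, t_2 = 416, p_3 = 122, q_3 = 220, p_4 = 242, q_4 = 530, a_5 = 440, c_5 = 30, a_6 = 112, b_6 = 276, c_6 = 32, p_7 = 452, q_7 = 154, s_7 = 484, t_7 = 242, a_8 = 224, b_8 = 428, c_8 = 70, p_9 = 480, q_9 = 402, p_10 = 190, q_10 = 394, s_10 = 272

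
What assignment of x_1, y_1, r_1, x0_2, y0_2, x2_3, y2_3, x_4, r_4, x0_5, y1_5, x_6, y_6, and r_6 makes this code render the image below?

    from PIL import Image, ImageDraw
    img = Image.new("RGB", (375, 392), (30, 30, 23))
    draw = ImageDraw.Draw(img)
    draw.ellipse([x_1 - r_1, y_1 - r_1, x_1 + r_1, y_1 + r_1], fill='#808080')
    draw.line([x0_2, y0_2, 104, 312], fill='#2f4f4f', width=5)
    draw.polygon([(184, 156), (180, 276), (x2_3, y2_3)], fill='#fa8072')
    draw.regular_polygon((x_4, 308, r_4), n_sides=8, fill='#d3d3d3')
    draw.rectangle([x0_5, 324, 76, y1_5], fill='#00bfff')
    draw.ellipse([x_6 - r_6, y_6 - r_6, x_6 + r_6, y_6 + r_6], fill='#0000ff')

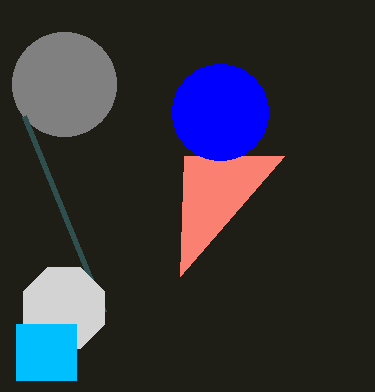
x_1 = 64
y_1 = 84
r_1 = 52
x0_2 = 24
y0_2 = 116
x2_3 = 284
y2_3 = 156
x_4 = 64
r_4 = 44
x0_5 = 16
y1_5 = 380
x_6 = 220
y_6 = 112
r_6 = 48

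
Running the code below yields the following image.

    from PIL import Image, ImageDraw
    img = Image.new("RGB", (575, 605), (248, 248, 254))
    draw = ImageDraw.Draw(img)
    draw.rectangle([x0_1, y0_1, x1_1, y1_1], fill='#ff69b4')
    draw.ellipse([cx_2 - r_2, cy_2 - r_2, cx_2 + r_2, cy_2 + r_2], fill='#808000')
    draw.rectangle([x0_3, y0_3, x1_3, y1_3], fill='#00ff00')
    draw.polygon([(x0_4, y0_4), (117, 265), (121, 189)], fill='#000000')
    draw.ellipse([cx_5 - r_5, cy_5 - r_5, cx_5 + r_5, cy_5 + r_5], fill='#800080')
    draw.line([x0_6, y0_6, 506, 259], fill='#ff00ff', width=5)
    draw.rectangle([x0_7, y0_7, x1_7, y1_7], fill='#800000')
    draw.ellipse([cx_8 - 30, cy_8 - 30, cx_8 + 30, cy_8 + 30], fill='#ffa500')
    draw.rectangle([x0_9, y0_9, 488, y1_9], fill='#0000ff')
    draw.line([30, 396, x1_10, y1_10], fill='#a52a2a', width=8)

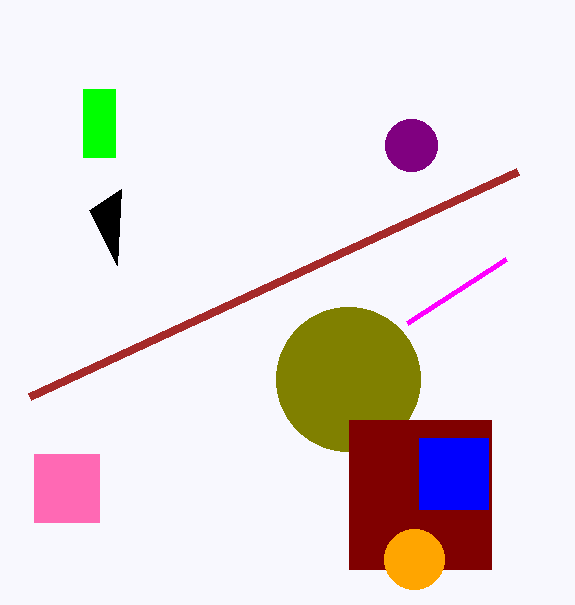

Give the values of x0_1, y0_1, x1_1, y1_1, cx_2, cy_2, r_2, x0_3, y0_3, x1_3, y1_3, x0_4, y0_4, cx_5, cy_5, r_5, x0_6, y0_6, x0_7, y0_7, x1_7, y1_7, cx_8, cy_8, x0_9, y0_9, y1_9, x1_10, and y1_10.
x0_1 = 34
y0_1 = 454
x1_1 = 99
y1_1 = 522
cx_2 = 348
cy_2 = 379
r_2 = 72
x0_3 = 83
y0_3 = 89
x1_3 = 115
y1_3 = 157
x0_4 = 89
y0_4 = 210
cx_5 = 411
cy_5 = 145
r_5 = 26
x0_6 = 407
y0_6 = 323
x0_7 = 349
y0_7 = 420
x1_7 = 491
y1_7 = 569
cx_8 = 414
cy_8 = 559
x0_9 = 419
y0_9 = 438
y1_9 = 509
x1_10 = 518
y1_10 = 171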